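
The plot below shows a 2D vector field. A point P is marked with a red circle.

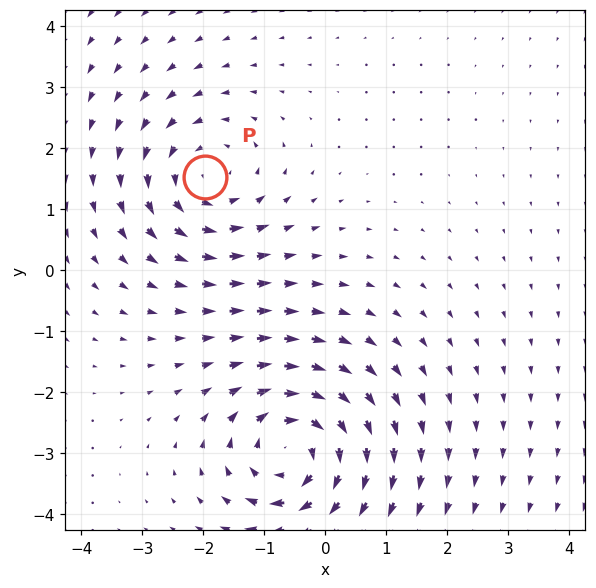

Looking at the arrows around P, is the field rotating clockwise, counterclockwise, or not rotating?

counterclockwise

Near P at (-2.0, 1.5) the arrows circulate counterclockwise. The curl (z-component) there is about +3; positive curl means counterclockwise rotation.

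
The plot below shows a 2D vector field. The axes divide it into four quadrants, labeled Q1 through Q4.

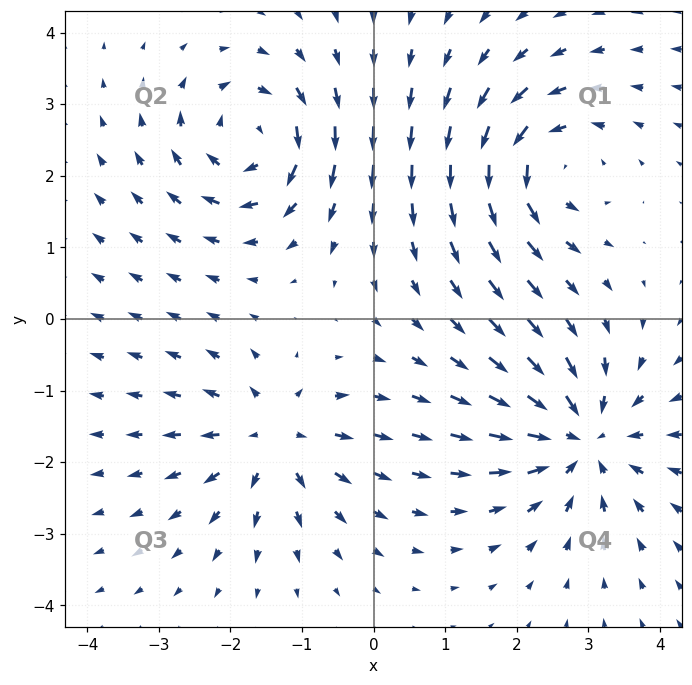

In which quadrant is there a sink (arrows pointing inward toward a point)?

Q4

The sink sits at approximately (2.9, -1.7), which lies in quadrant Q4. The divergence there is about -4, negative as expected for a sink.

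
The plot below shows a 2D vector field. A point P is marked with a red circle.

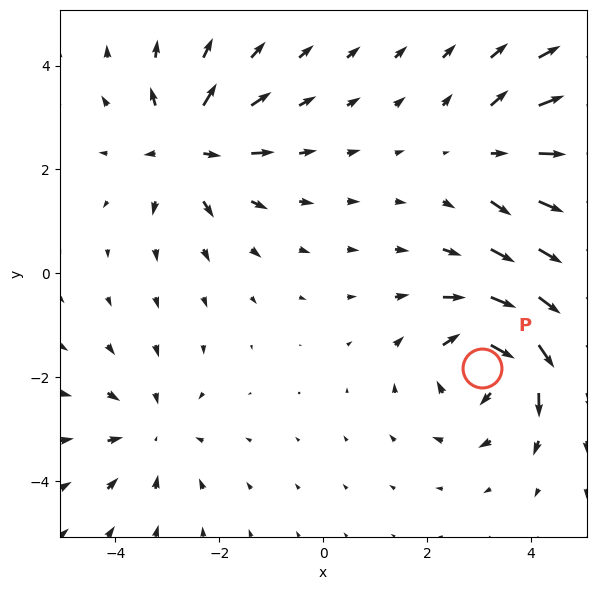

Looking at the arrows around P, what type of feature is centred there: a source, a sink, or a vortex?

vortex

At P (3.1, -1.8) the arrows circulate clockwise. Divergence ≈0, curl about -5 — near-zero divergence with nonzero curl is a vortex.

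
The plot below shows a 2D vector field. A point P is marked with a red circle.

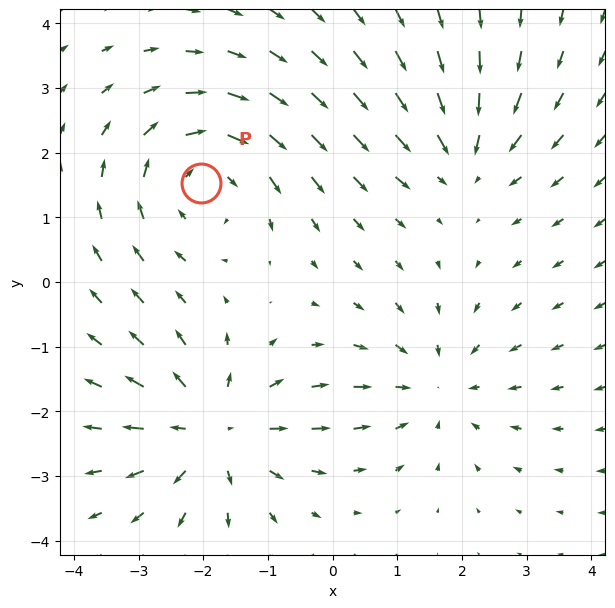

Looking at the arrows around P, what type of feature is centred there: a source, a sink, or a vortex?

vortex

At P (-2.0, 1.5) the arrows circulate clockwise. Divergence ≈0, curl about -4 — near-zero divergence with nonzero curl is a vortex.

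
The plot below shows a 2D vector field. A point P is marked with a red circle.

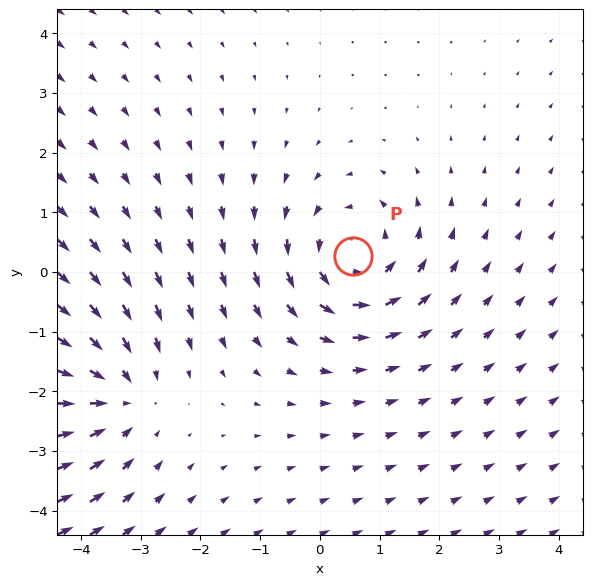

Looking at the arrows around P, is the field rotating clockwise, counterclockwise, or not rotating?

Near P at (0.5, 0.3) the arrows circulate counterclockwise. The curl (z-component) there is about +3; positive curl means counterclockwise rotation.

counterclockwise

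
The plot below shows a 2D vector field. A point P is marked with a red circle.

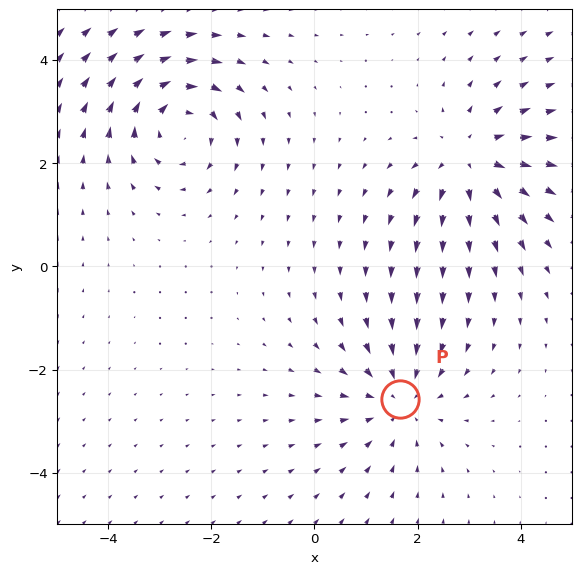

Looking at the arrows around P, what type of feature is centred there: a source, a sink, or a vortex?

At P (1.6, -2.6) the arrows converge inward. Divergence about -4, curl ≈0 — negative divergence with near-zero curl is a sink.

sink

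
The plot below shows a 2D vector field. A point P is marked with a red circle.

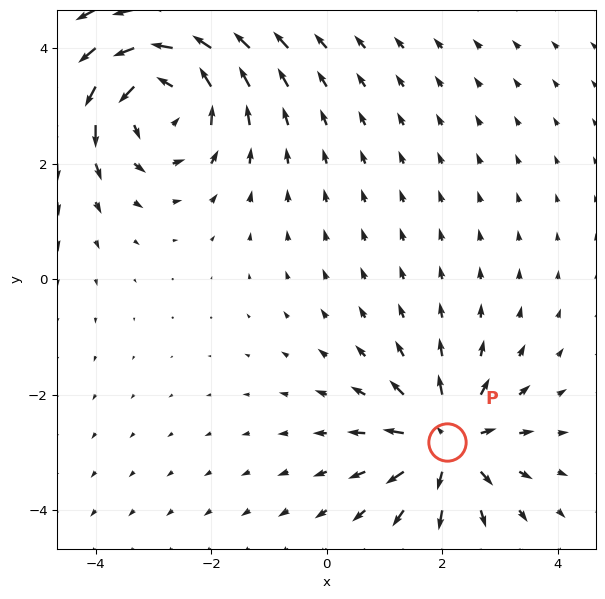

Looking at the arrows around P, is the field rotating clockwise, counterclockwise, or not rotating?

not rotating

Near P at (2.1, -2.8) the arrows show no circulation. The curl there is ≈0.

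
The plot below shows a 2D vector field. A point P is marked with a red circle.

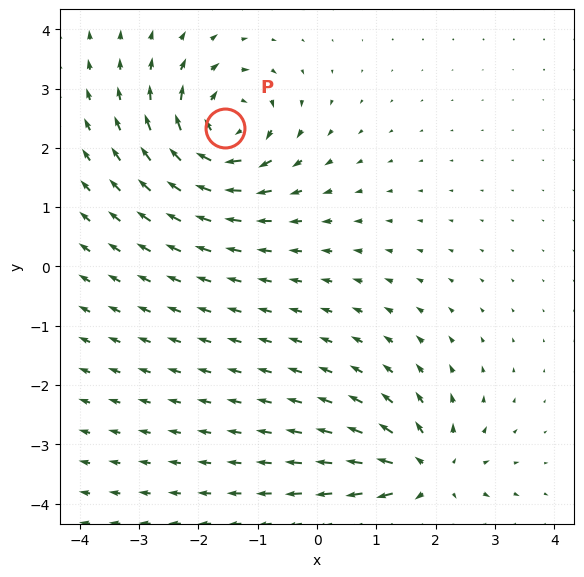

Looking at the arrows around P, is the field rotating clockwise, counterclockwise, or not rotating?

Near P at (-1.6, 2.3) the arrows circulate clockwise. The curl (z-component) there is about -5; negative curl means clockwise rotation.

clockwise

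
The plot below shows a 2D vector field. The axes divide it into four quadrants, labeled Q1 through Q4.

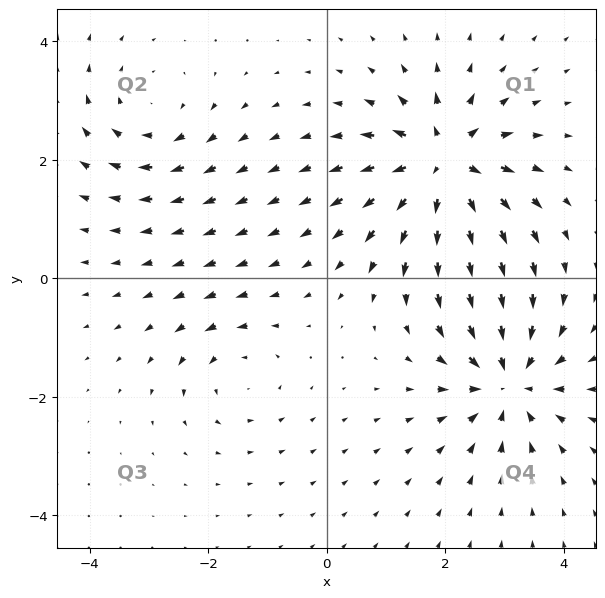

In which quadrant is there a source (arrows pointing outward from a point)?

The source sits at approximately (2.0, 1.9), which lies in quadrant Q1. The divergence there is about +7, positive as expected for a source.

Q1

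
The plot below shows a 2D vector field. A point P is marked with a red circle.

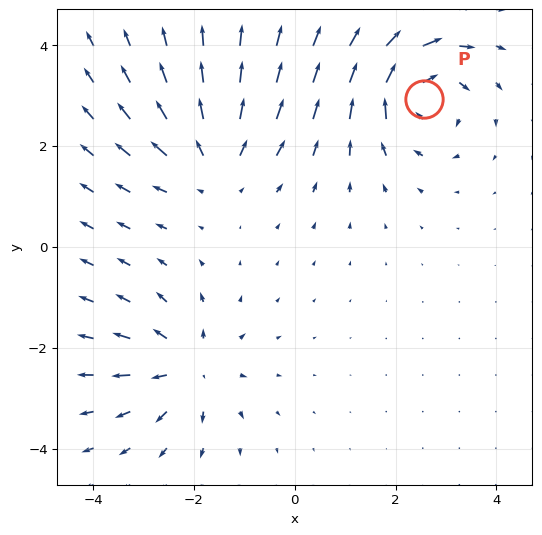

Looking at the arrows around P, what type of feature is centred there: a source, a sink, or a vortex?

At P (2.6, 2.9) the arrows circulate clockwise. Divergence ≈0, curl about -6 — near-zero divergence with nonzero curl is a vortex.

vortex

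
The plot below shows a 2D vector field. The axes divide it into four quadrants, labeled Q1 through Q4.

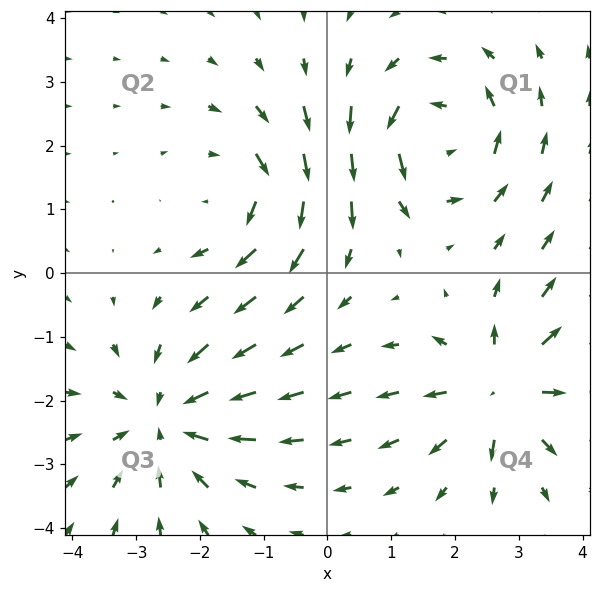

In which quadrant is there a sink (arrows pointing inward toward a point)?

Q3

The sink sits at approximately (-2.5, -2.3), which lies in quadrant Q3. The divergence there is about -3, negative as expected for a sink.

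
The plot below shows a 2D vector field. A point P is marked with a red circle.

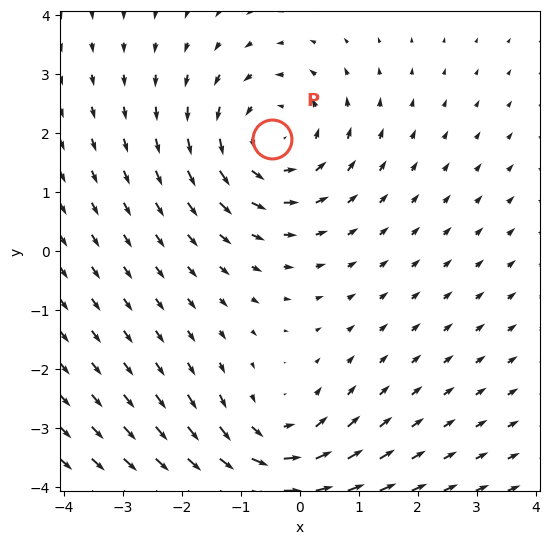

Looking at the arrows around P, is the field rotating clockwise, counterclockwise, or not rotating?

Near P at (-0.5, 1.9) the arrows circulate counterclockwise. The curl (z-component) there is about +3; positive curl means counterclockwise rotation.

counterclockwise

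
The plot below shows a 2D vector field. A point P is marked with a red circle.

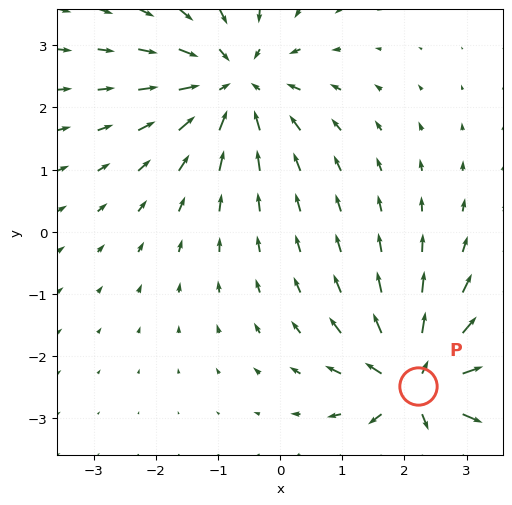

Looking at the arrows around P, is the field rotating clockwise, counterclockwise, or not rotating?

not rotating

Near P at (2.2, -2.5) the arrows show no circulation. The curl there is ≈0.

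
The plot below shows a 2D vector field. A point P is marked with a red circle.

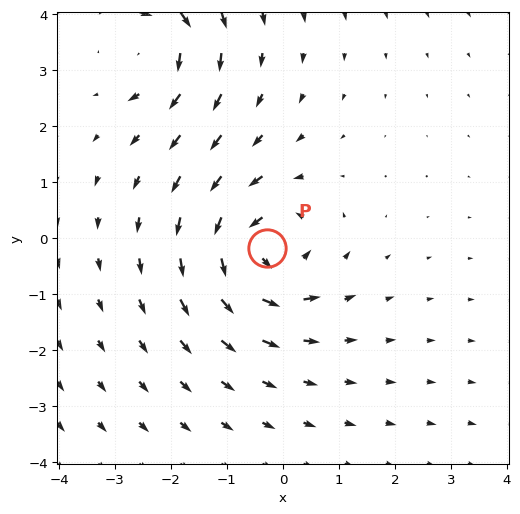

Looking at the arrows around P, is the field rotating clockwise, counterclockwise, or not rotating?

counterclockwise

Near P at (-0.3, -0.2) the arrows circulate counterclockwise. The curl (z-component) there is about +5; positive curl means counterclockwise rotation.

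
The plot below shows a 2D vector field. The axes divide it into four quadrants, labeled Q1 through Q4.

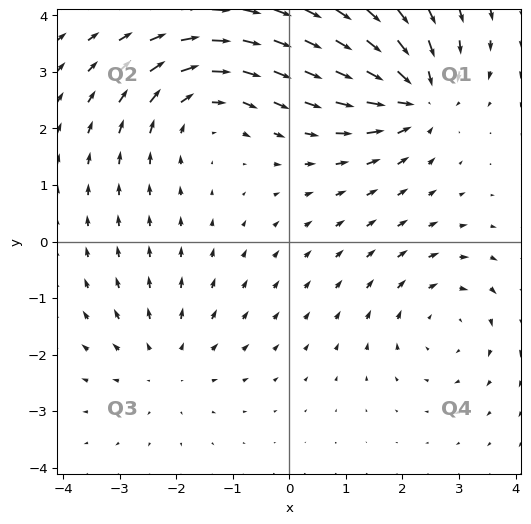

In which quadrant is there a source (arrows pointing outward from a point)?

Q3

The source sits at approximately (-2.2, -2.2), which lies in quadrant Q3. The divergence there is about +2, positive as expected for a source.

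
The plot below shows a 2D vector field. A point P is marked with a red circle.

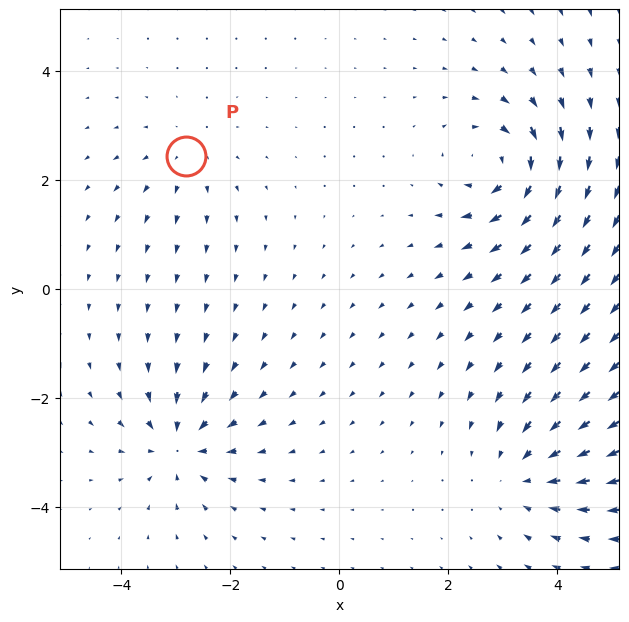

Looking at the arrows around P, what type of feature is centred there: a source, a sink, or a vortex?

source

At P (-2.8, 2.4) the arrows spread outward. Divergence about +3, curl ≈0 — positive divergence with near-zero curl is a source.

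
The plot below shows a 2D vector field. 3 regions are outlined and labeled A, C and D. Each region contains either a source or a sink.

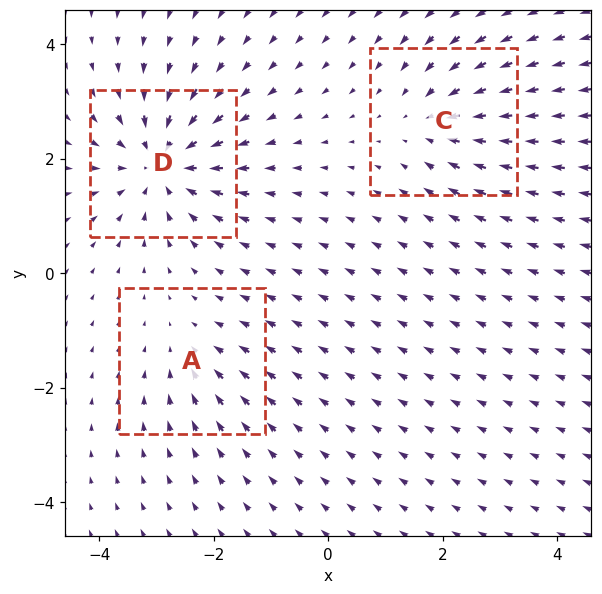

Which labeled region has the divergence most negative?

D

Divergence at each region's feature centre — A: about -2, C: about -3, D: about -5. Region D is most negative.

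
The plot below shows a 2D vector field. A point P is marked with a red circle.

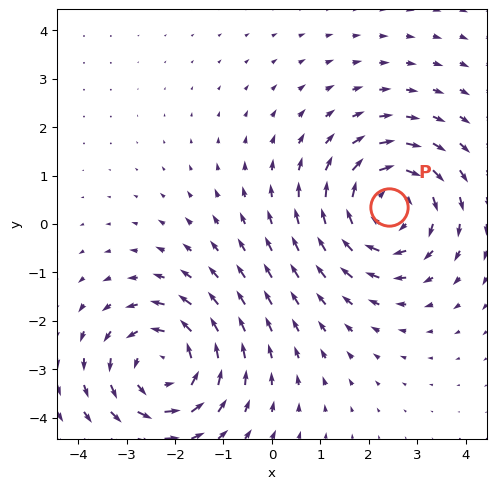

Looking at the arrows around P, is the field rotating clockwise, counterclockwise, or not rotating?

Near P at (2.4, 0.3) the arrows circulate clockwise. The curl (z-component) there is about -3; negative curl means clockwise rotation.

clockwise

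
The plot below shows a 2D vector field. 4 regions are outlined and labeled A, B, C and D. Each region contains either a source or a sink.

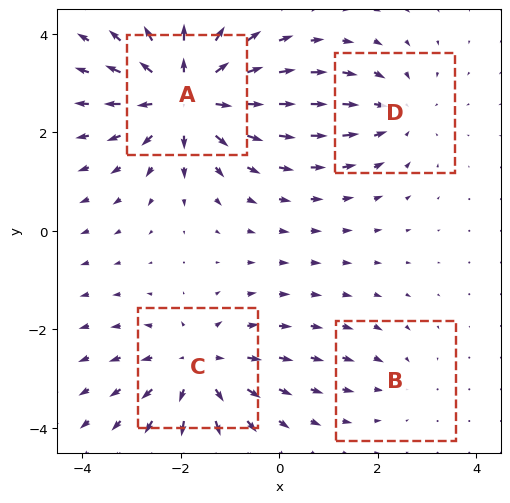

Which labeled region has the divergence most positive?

A

Divergence at each region's feature centre — A: about +6, B: about -2, C: about +4, D: about -3. Region A is most positive.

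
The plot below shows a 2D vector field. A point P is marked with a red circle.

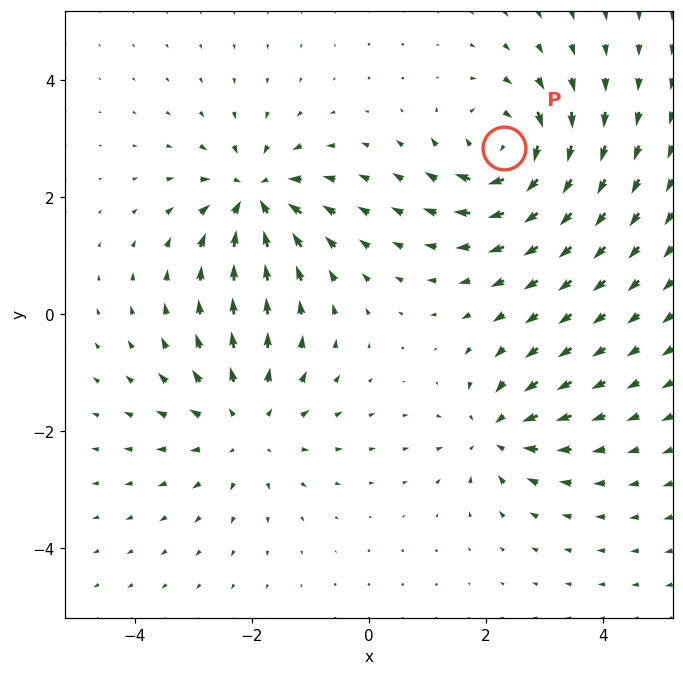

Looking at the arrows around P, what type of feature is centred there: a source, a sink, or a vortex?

vortex

At P (2.3, 2.8) the arrows circulate clockwise. Divergence ≈0, curl about -7 — near-zero divergence with nonzero curl is a vortex.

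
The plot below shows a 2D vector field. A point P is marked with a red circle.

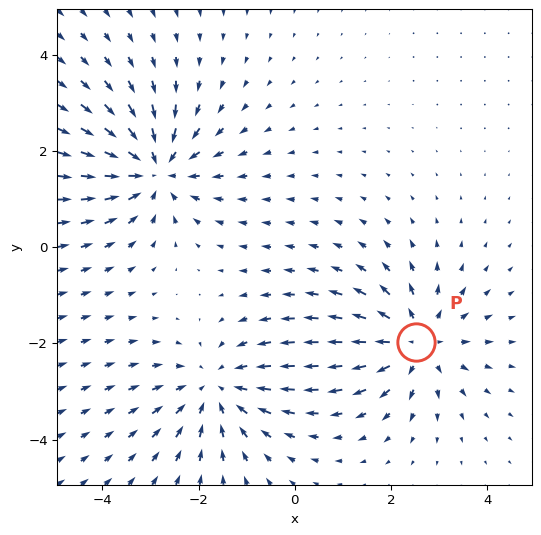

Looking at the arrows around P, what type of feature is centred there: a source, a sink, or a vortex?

At P (2.5, -2.0) the arrows spread outward. Divergence about +5, curl ≈0 — positive divergence with near-zero curl is a source.

source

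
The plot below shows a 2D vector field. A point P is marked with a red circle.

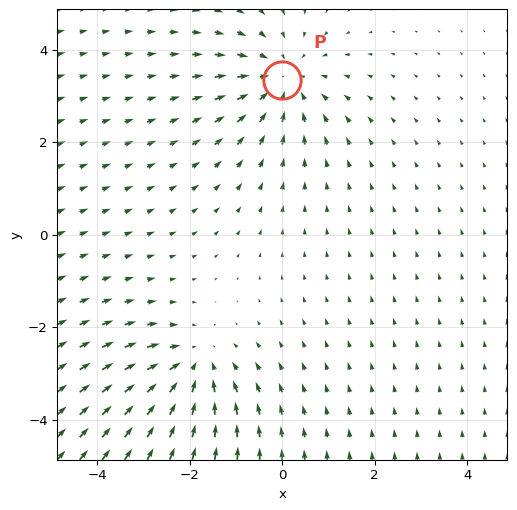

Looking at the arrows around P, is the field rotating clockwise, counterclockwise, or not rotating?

not rotating

Near P at (-0.0, 3.3) the arrows show no circulation. The curl there is ≈0.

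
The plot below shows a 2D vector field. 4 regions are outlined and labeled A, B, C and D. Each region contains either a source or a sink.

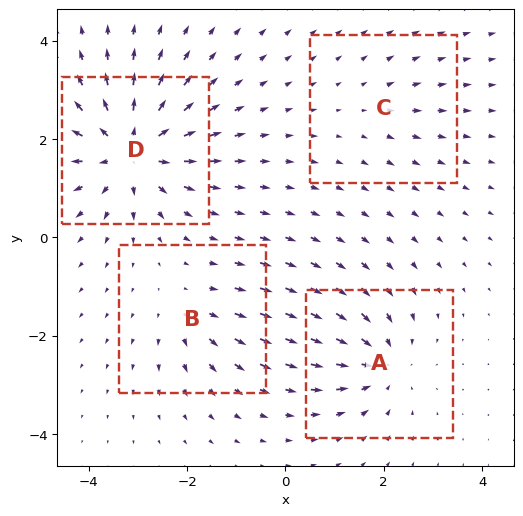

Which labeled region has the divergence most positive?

Divergence at each region's feature centre — A: about -5, B: about +3, C: about +2, D: about +7. Region D is most positive.

D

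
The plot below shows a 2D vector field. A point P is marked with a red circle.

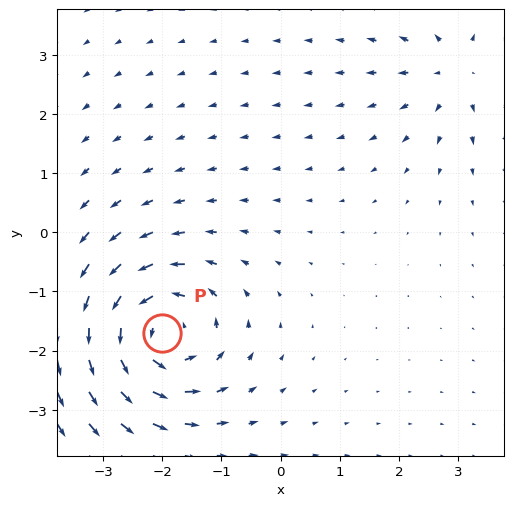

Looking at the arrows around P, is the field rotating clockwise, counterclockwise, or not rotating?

Near P at (-2.0, -1.7) the arrows circulate counterclockwise. The curl (z-component) there is about +4; positive curl means counterclockwise rotation.

counterclockwise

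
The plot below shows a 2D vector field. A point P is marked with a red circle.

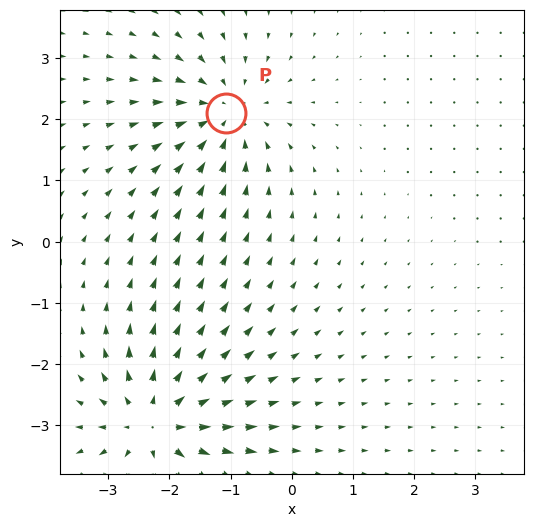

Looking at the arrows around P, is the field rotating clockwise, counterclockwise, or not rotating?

not rotating

Near P at (-1.1, 2.1) the arrows show no circulation. The curl there is ≈0.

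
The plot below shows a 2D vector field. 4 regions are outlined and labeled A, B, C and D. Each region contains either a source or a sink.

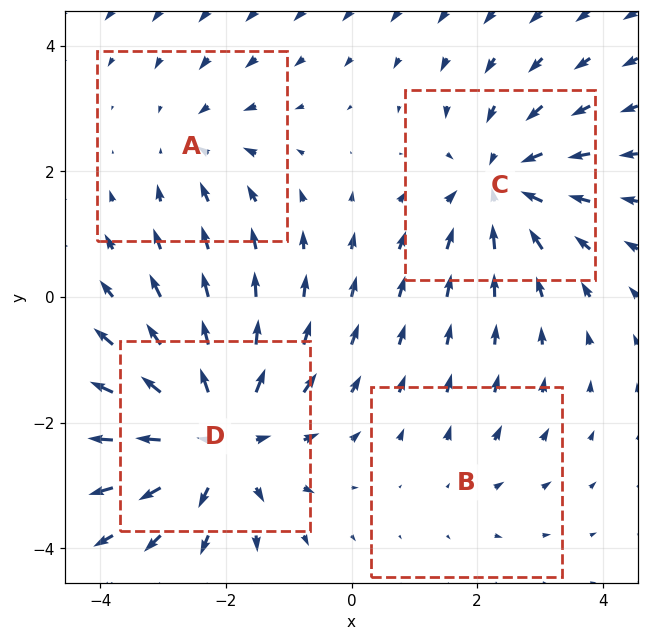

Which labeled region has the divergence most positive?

D

Divergence at each region's feature centre — A: about -3, B: about +2, C: about -5, D: about +6. Region D is most positive.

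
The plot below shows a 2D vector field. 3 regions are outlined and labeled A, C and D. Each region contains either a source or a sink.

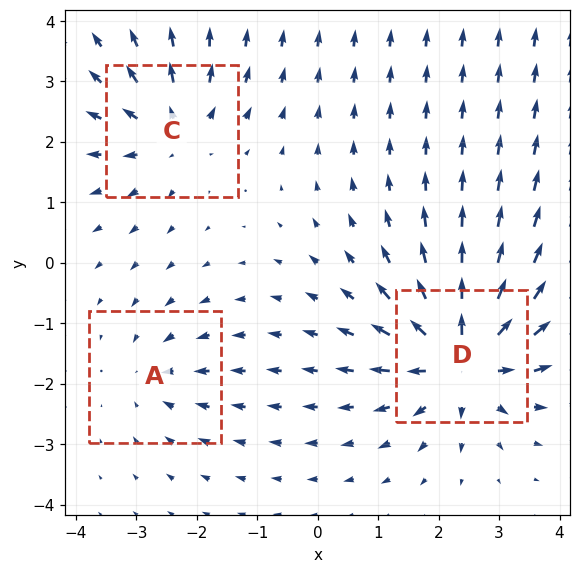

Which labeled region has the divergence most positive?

D

Divergence at each region's feature centre — A: about -2, C: about +4, D: about +6. Region D is most positive.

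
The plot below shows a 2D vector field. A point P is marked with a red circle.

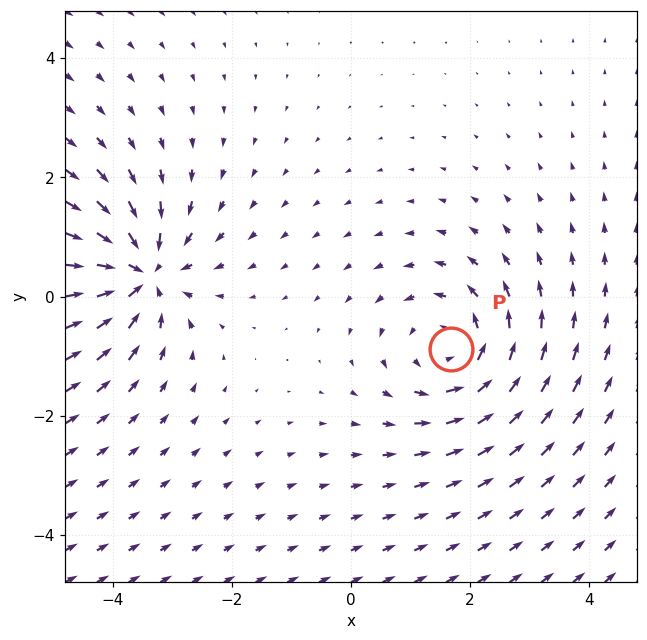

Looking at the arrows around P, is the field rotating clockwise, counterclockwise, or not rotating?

Near P at (1.7, -0.9) the arrows circulate counterclockwise. The curl (z-component) there is about +3; positive curl means counterclockwise rotation.

counterclockwise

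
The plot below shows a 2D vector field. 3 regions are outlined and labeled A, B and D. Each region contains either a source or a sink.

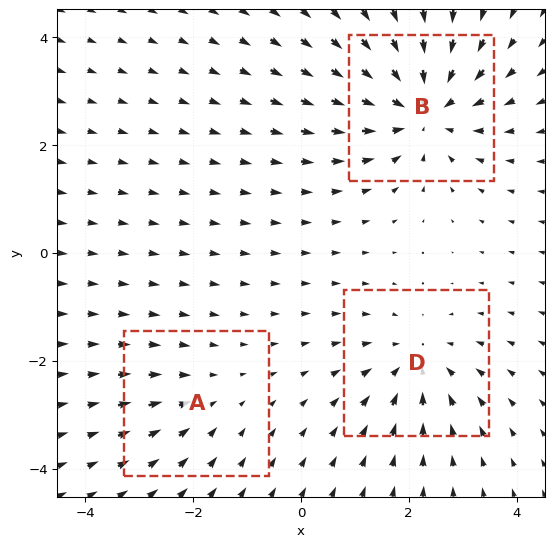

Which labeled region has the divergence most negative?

B

Divergence at each region's feature centre — A: about -2, B: about -5, D: about -3. Region B is most negative.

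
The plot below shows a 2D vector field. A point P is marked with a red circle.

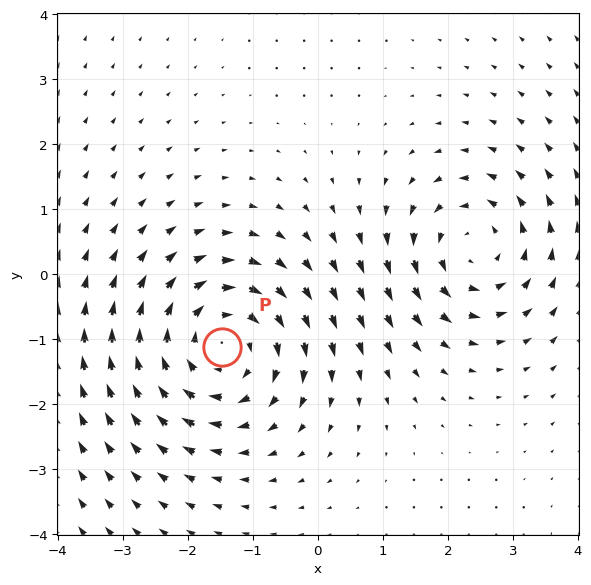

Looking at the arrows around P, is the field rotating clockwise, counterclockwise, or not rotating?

Near P at (-1.5, -1.1) the arrows circulate clockwise. The curl (z-component) there is about -3; negative curl means clockwise rotation.

clockwise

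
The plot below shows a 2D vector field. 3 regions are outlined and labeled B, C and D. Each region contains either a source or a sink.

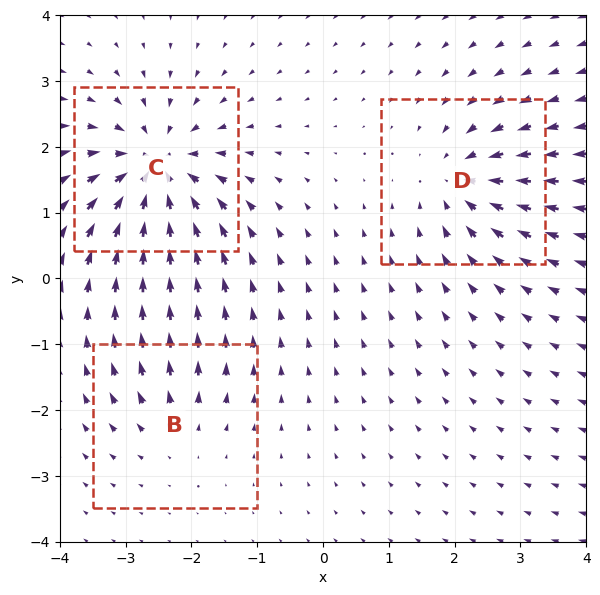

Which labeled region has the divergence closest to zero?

Divergence at each region's feature centre — B: about +3, C: about -6, D: about -4. Region B is closest to zero.

B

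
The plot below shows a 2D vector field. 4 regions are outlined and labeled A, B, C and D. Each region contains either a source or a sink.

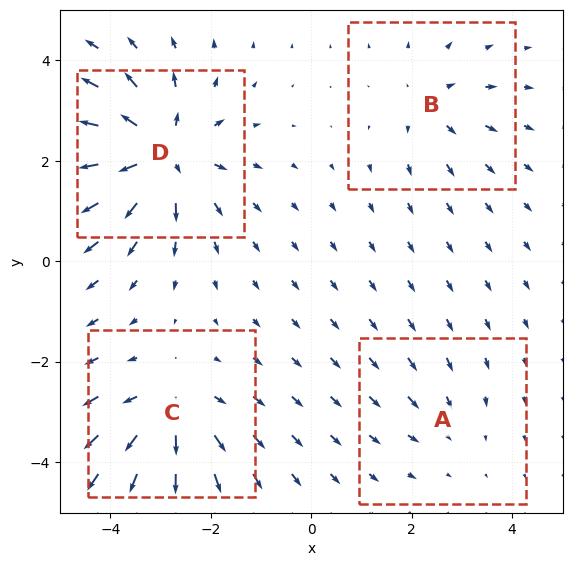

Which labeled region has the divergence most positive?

Divergence at each region's feature centre — A: about -2, B: about +3, C: about +5, D: about +7. Region D is most positive.

D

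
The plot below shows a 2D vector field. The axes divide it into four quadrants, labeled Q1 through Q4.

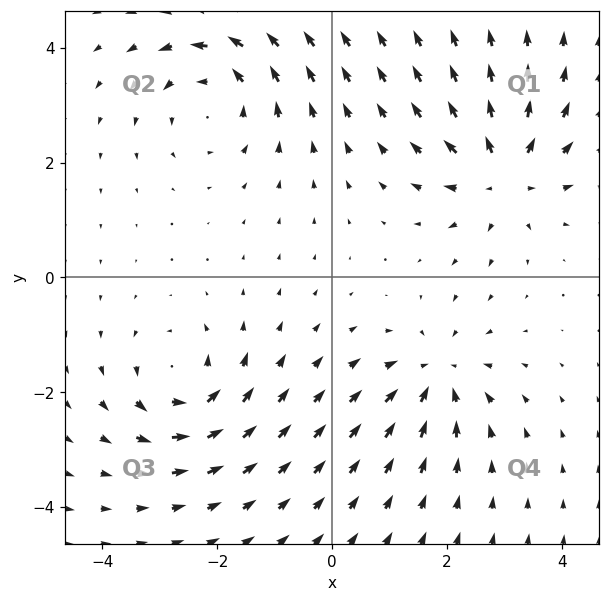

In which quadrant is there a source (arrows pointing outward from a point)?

The source sits at approximately (3.0, 1.8), which lies in quadrant Q1. The divergence there is about +6, positive as expected for a source.

Q1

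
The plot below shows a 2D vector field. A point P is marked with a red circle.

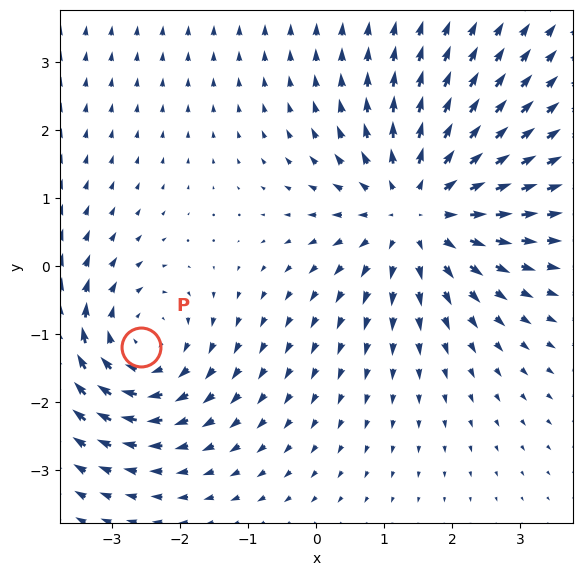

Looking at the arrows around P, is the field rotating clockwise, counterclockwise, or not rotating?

Near P at (-2.6, -1.2) the arrows circulate clockwise. The curl (z-component) there is about -3; negative curl means clockwise rotation.

clockwise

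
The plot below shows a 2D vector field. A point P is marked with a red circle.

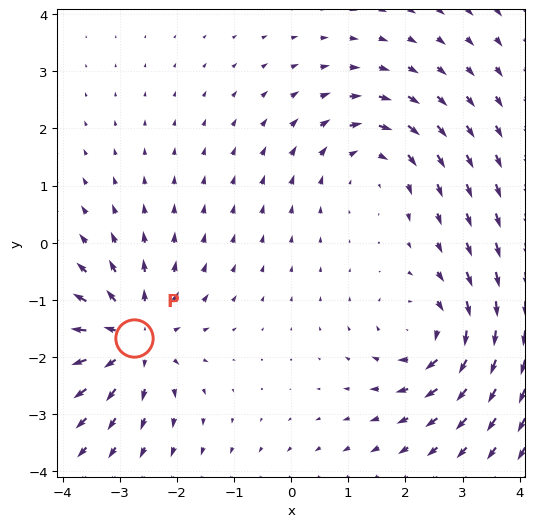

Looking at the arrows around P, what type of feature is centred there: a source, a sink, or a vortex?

At P (-2.8, -1.7) the arrows spread outward. Divergence about +4, curl ≈0 — positive divergence with near-zero curl is a source.

source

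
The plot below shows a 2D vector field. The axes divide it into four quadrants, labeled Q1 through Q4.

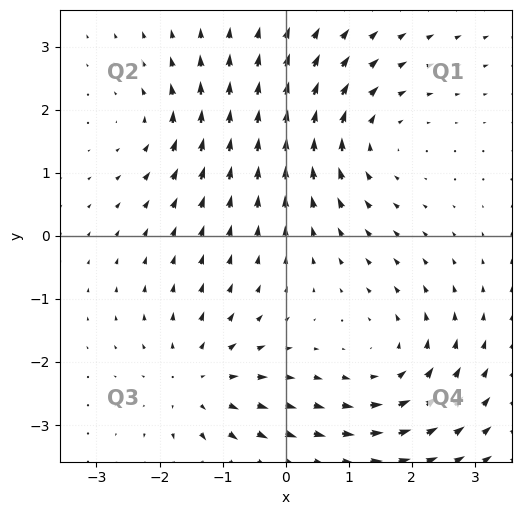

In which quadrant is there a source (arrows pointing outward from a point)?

The source sits at approximately (-1.4, -2.3), which lies in quadrant Q3. The divergence there is about +4, positive as expected for a source.

Q3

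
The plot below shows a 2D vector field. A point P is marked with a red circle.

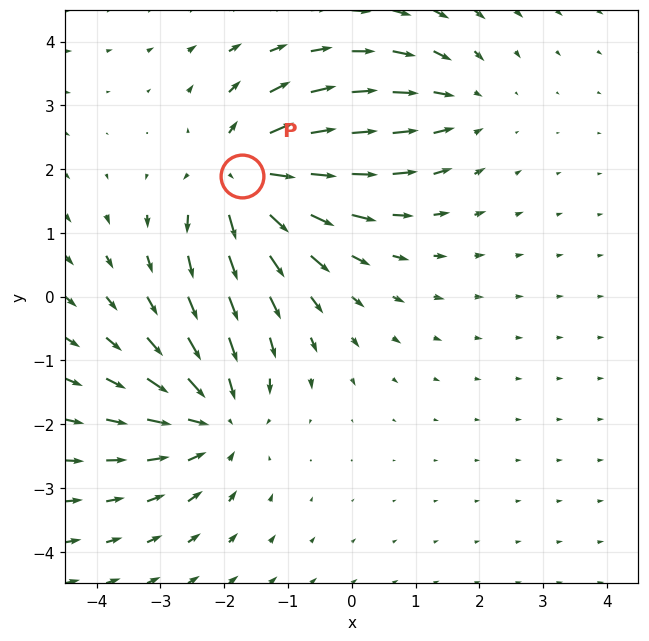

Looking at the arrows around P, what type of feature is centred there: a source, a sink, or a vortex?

At P (-1.7, 1.9) the arrows spread outward. Divergence about +6, curl ≈0 — positive divergence with near-zero curl is a source.

source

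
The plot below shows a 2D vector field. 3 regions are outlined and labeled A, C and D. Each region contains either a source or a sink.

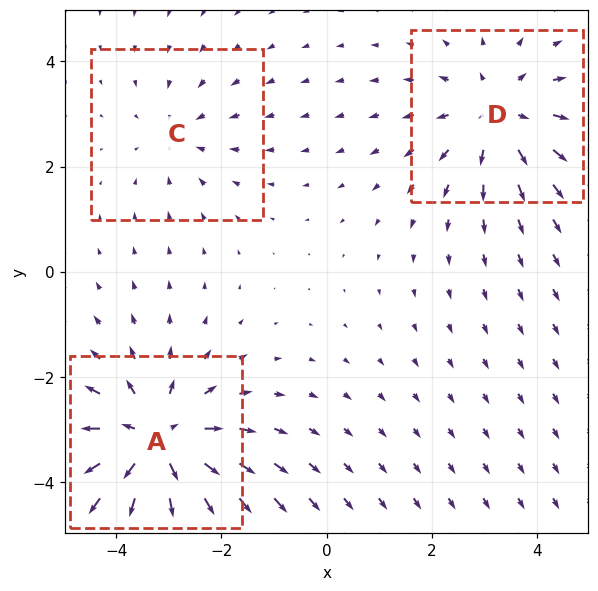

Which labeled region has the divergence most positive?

Divergence at each region's feature centre — A: about +4, C: about -2, D: about +3. Region A is most positive.

A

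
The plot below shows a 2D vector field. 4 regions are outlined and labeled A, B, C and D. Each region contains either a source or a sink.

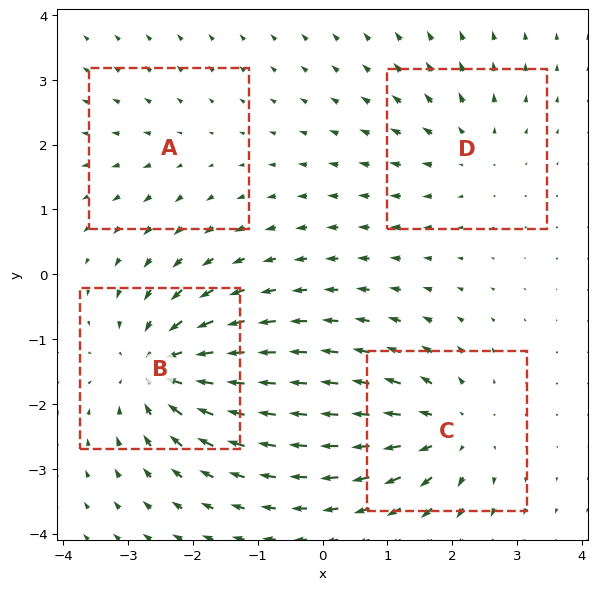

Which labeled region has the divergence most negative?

B

Divergence at each region's feature centre — A: about +2, B: about -7, C: about +6, D: about +4. Region B is most negative.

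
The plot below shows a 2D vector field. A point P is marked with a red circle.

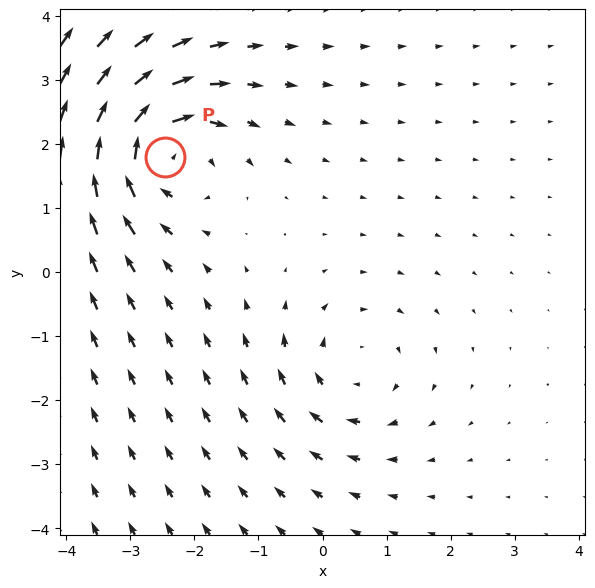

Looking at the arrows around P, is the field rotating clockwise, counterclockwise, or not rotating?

Near P at (-2.5, 1.8) the arrows circulate clockwise. The curl (z-component) there is about -5; negative curl means clockwise rotation.

clockwise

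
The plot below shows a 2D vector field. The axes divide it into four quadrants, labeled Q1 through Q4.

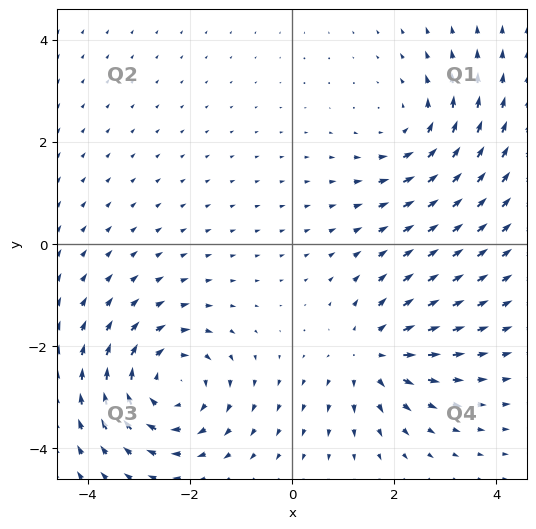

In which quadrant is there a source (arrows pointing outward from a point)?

Q4

The source sits at approximately (1.6, -2.2), which lies in quadrant Q4. The divergence there is about +4, positive as expected for a source.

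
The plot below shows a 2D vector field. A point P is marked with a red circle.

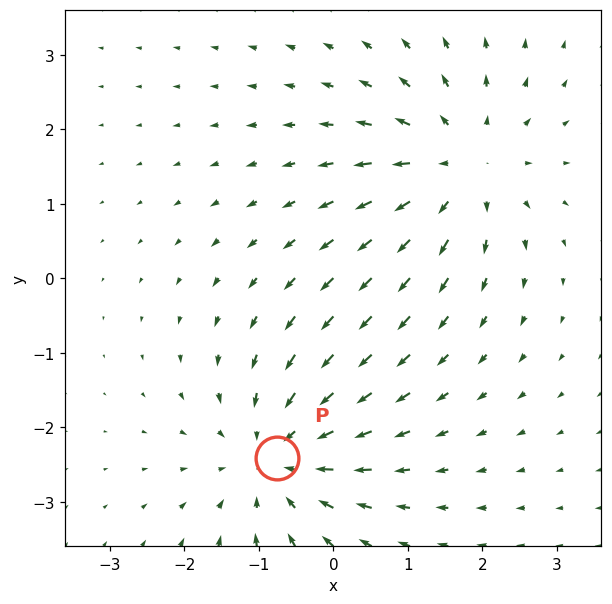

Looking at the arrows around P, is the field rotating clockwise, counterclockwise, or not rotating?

not rotating

Near P at (-0.8, -2.4) the arrows show no circulation. The curl there is ≈0.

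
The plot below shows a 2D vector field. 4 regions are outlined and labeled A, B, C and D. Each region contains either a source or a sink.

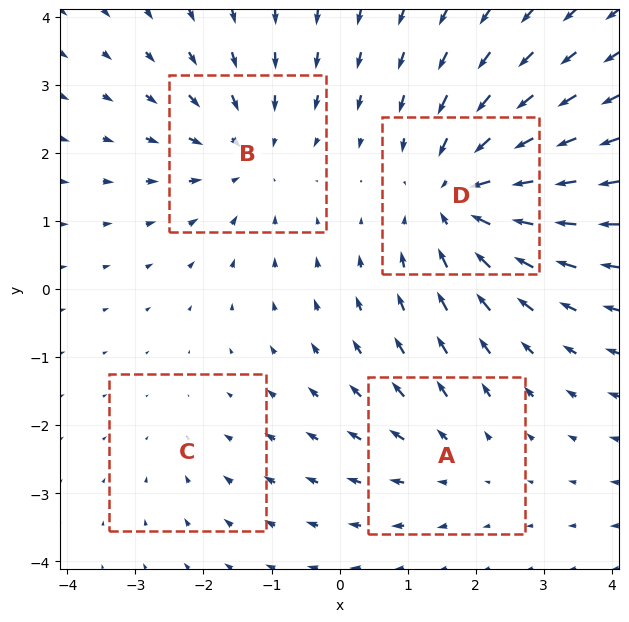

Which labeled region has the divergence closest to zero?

C

Divergence at each region's feature centre — A: about +3, B: about -4, C: about -2, D: about -6. Region C is closest to zero.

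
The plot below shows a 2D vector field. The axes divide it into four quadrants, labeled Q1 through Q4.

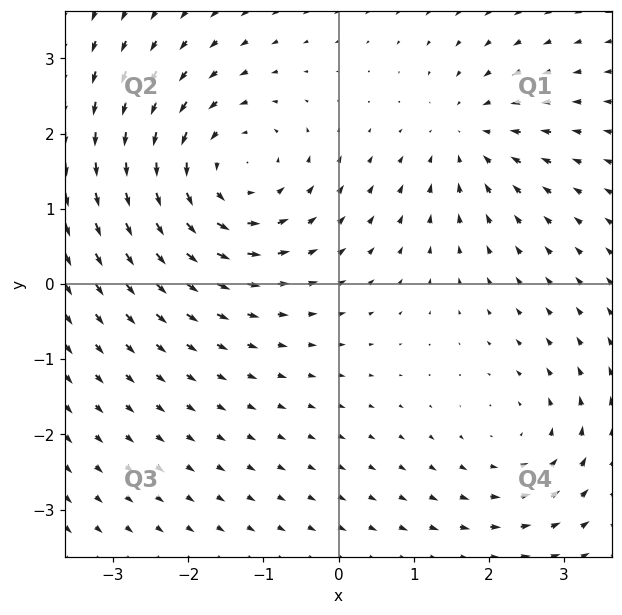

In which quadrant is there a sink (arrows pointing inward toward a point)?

The sink sits at approximately (1.7, 2.0), which lies in quadrant Q1. The divergence there is about -3, negative as expected for a sink.

Q1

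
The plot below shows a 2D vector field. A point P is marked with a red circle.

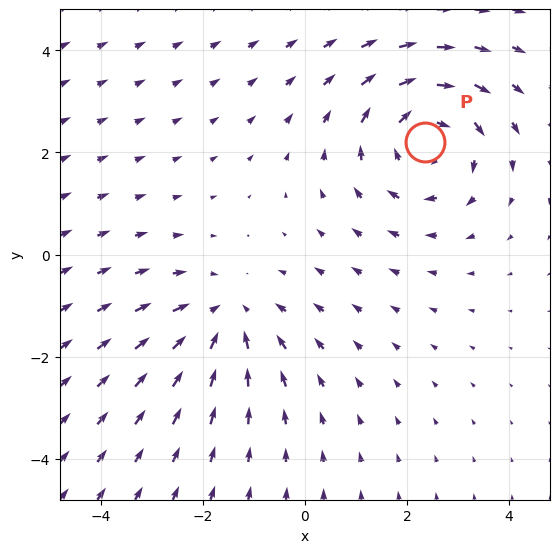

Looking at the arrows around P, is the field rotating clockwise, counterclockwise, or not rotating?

Near P at (2.4, 2.2) the arrows circulate clockwise. The curl (z-component) there is about -4; negative curl means clockwise rotation.

clockwise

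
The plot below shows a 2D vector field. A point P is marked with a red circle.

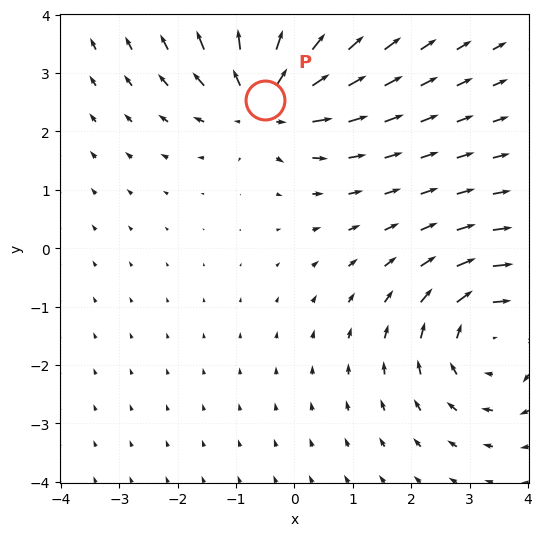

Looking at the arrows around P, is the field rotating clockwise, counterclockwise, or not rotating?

Near P at (-0.5, 2.5) the arrows show no circulation. The curl there is ≈0.

not rotating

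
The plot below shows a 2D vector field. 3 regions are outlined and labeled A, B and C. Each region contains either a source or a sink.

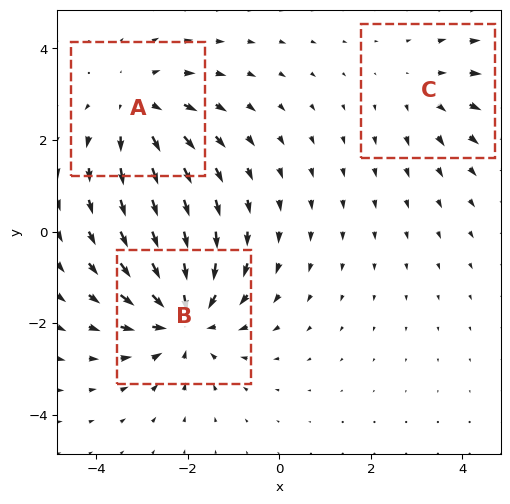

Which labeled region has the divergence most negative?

B

Divergence at each region's feature centre — A: about +3, B: about -4, C: about +2. Region B is most negative.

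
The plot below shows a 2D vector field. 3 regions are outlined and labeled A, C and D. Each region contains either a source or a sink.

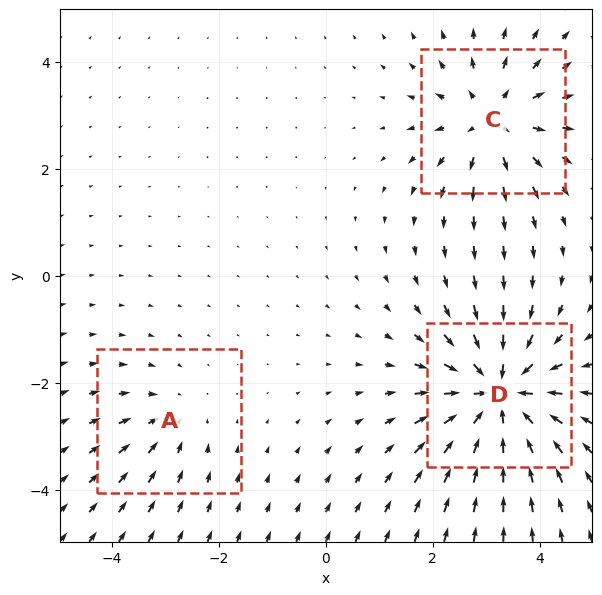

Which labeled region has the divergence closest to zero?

A

Divergence at each region's feature centre — A: about -2, C: about +4, D: about -5. Region A is closest to zero.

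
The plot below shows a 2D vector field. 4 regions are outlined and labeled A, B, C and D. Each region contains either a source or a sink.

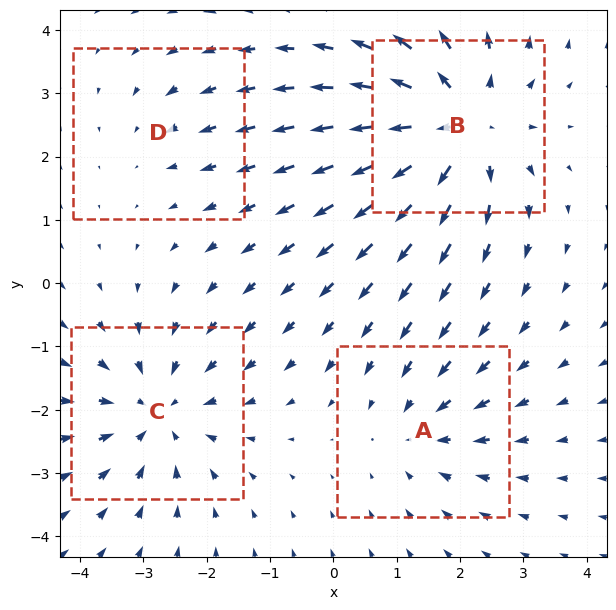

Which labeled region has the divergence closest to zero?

D

Divergence at each region's feature centre — A: about -3, B: about +6, C: about -4, D: about -2. Region D is closest to zero.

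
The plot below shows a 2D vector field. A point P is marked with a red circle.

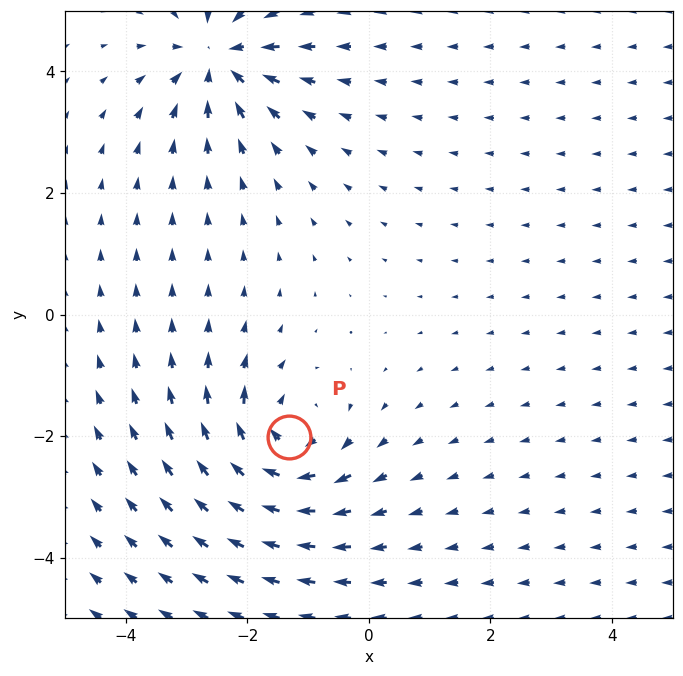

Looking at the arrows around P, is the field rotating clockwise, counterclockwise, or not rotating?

clockwise

Near P at (-1.3, -2.0) the arrows circulate clockwise. The curl (z-component) there is about -4; negative curl means clockwise rotation.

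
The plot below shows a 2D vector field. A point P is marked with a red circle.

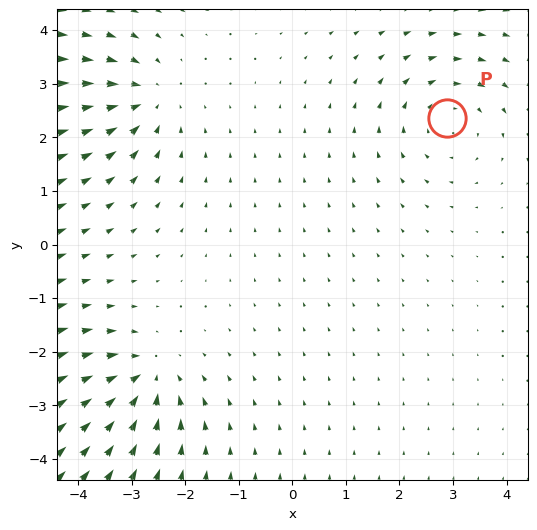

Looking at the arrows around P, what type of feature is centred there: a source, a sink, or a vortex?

vortex

At P (2.9, 2.4) the arrows circulate clockwise. Divergence ≈0, curl about -3 — near-zero divergence with nonzero curl is a vortex.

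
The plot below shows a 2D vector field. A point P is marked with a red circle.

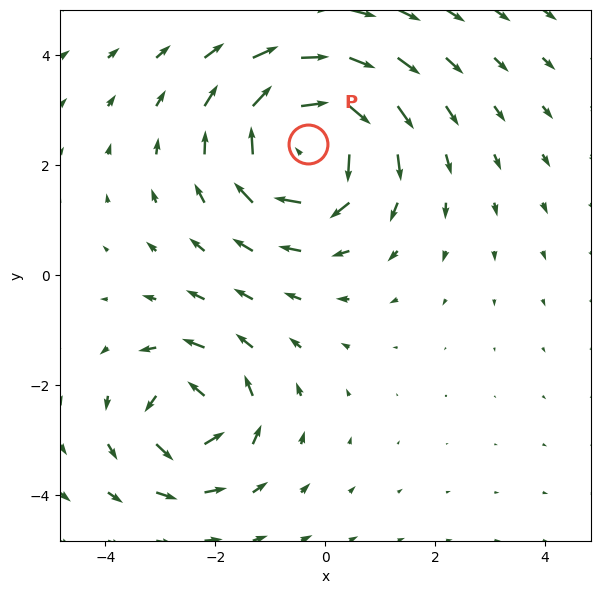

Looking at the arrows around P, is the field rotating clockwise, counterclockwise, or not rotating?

clockwise

Near P at (-0.3, 2.4) the arrows circulate clockwise. The curl (z-component) there is about -4; negative curl means clockwise rotation.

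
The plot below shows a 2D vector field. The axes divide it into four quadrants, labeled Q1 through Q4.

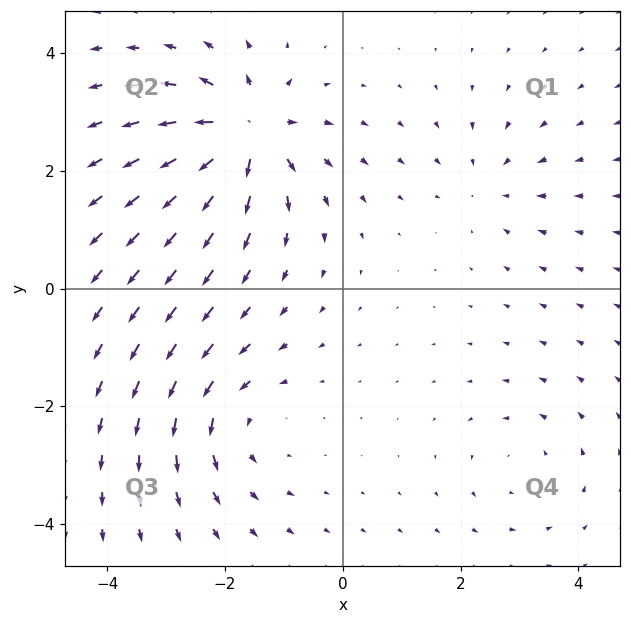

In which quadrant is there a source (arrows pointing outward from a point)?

The source sits at approximately (-1.6, 2.6), which lies in quadrant Q2. The divergence there is about +7, positive as expected for a source.

Q2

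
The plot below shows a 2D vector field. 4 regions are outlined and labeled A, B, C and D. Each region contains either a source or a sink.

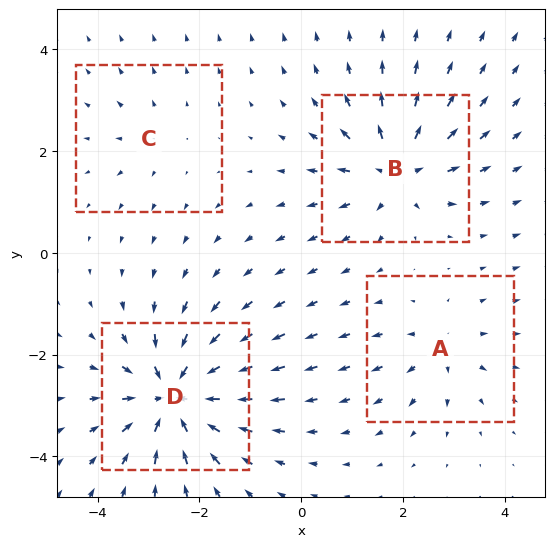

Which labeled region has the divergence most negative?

Divergence at each region's feature centre — A: about +4, B: about +6, C: about +2, D: about -8. Region D is most negative.

D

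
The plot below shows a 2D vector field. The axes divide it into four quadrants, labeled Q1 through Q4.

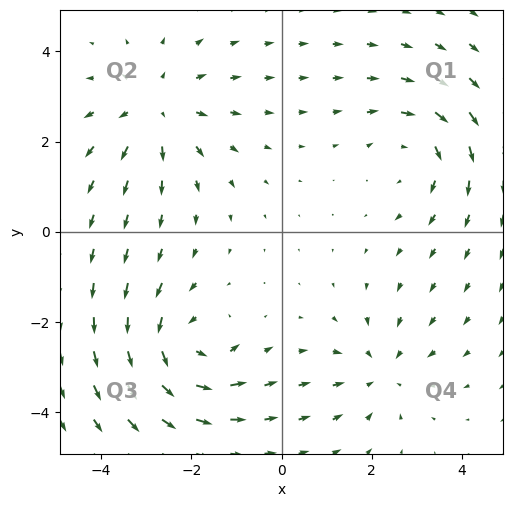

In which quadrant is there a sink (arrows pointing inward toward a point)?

The sink sits at approximately (2.2, -3.1), which lies in quadrant Q4. The divergence there is about -3, negative as expected for a sink.

Q4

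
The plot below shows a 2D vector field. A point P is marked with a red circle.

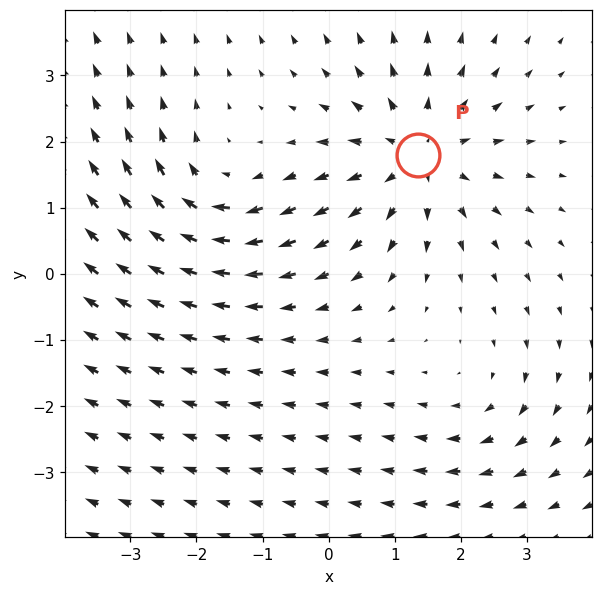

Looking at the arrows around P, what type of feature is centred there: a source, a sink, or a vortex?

At P (1.3, 1.8) the arrows spread outward. Divergence about +5, curl ≈0 — positive divergence with near-zero curl is a source.

source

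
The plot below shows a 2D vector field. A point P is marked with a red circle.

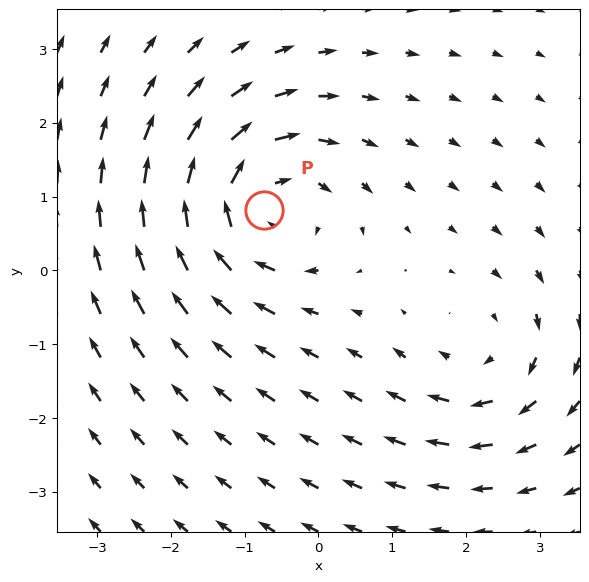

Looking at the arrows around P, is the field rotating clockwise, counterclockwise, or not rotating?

Near P at (-0.7, 0.8) the arrows circulate clockwise. The curl (z-component) there is about -4; negative curl means clockwise rotation.

clockwise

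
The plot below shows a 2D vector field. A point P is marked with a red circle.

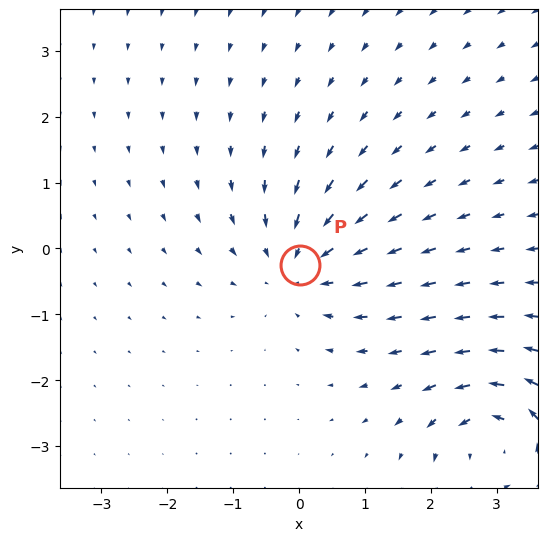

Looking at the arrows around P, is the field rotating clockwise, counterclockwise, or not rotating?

Near P at (0.0, -0.3) the arrows show no circulation. The curl there is ≈0.

not rotating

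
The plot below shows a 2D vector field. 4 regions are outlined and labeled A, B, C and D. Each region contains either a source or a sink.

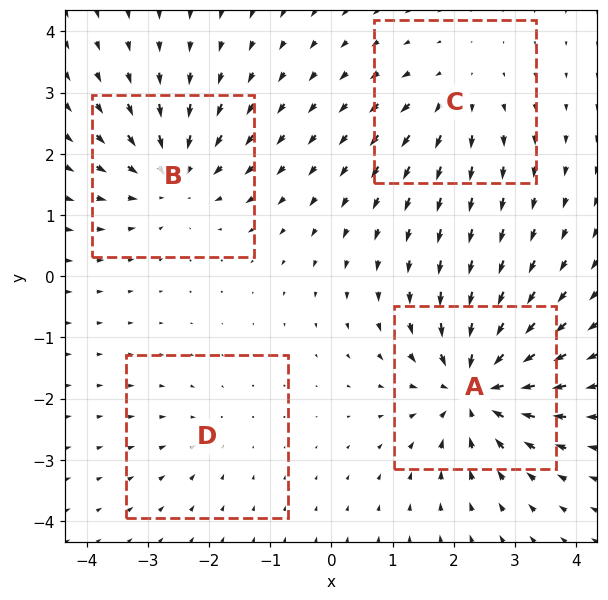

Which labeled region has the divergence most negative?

A

Divergence at each region's feature centre — A: about -8, B: about -6, C: about +4, D: about -2. Region A is most negative.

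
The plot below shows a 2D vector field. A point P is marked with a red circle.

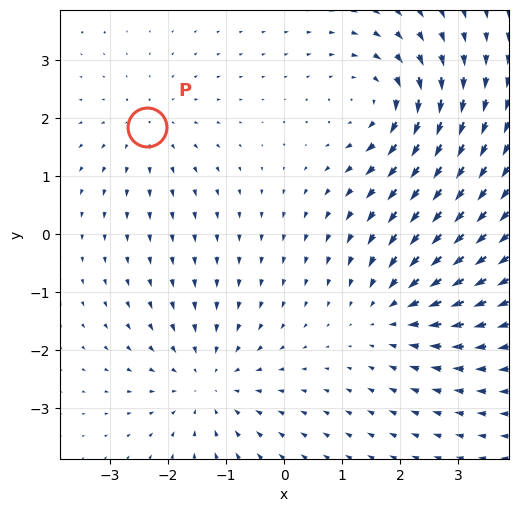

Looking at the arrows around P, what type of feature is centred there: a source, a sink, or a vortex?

At P (-2.4, 1.8) the arrows spread outward. Divergence about +2, curl ≈0 — positive divergence with near-zero curl is a source.

source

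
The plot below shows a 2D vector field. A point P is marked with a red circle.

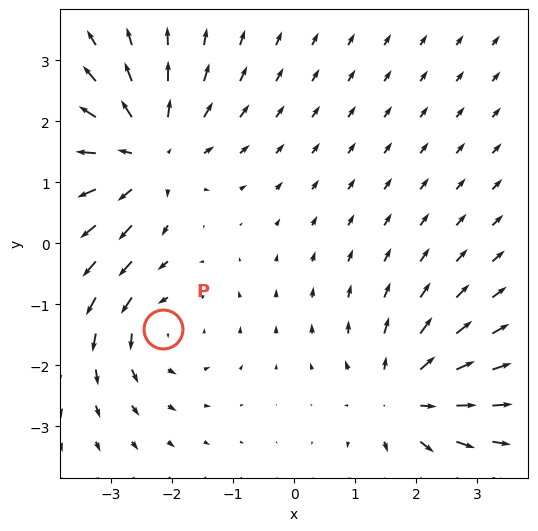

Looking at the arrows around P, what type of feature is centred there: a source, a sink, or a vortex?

vortex

At P (-2.1, -1.4) the arrows circulate counterclockwise. Divergence ≈0, curl about +3 — near-zero divergence with nonzero curl is a vortex.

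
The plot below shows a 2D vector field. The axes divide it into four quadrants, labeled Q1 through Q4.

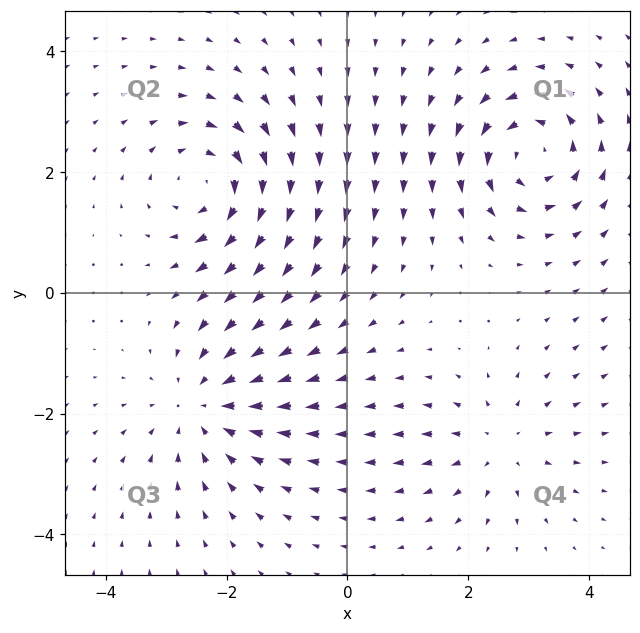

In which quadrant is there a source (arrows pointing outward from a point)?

Q4

The source sits at approximately (2.5, -2.5), which lies in quadrant Q4. The divergence there is about +3, positive as expected for a source.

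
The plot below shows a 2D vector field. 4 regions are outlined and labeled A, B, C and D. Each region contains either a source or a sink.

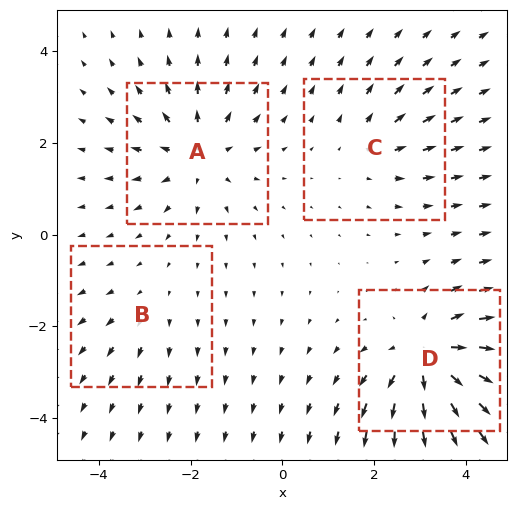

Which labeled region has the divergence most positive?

Divergence at each region's feature centre — A: about +5, B: about +2, C: about +3, D: about +7. Region D is most positive.

D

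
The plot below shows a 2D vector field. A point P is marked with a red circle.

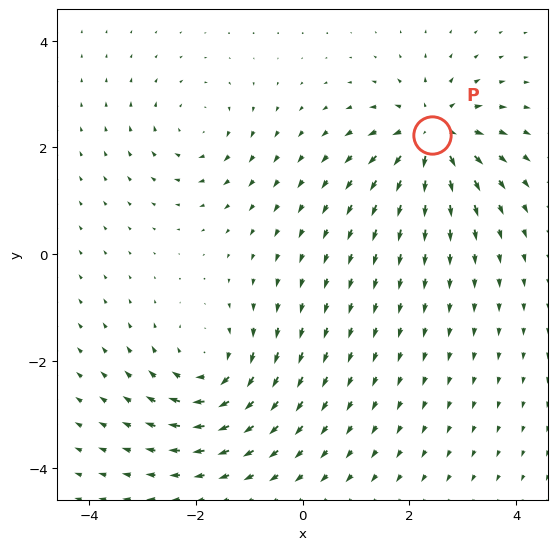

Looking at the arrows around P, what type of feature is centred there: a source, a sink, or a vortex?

source

At P (2.4, 2.2) the arrows spread outward. Divergence about +6, curl ≈0 — positive divergence with near-zero curl is a source.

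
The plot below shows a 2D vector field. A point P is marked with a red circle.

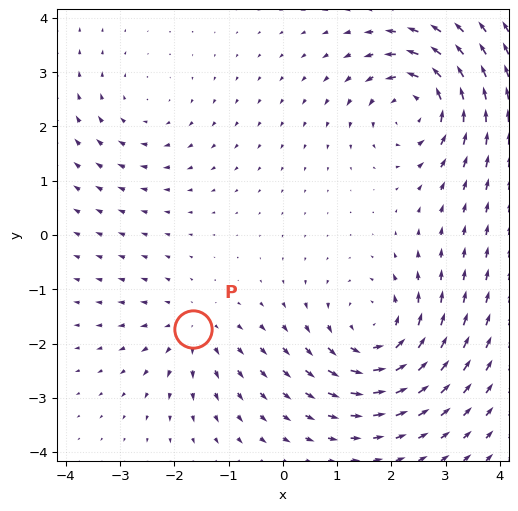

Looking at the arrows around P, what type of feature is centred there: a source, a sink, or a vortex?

At P (-1.7, -1.7) the arrows spread outward. Divergence about +3, curl ≈0 — positive divergence with near-zero curl is a source.

source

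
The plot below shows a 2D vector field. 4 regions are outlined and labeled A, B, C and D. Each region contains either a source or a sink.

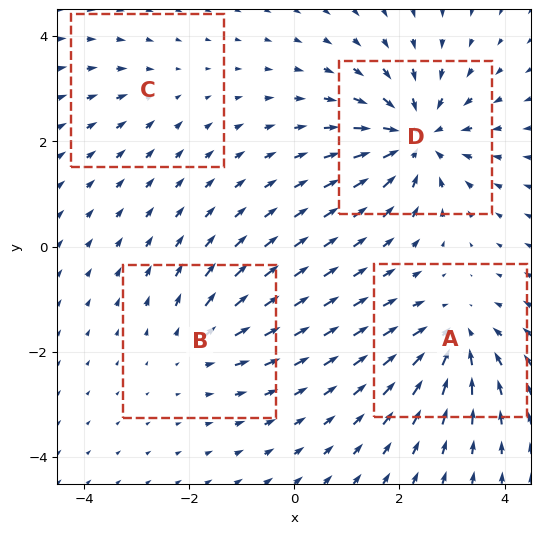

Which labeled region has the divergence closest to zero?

C

Divergence at each region's feature centre — A: about -5, B: about +4, C: about -2, D: about -7. Region C is closest to zero.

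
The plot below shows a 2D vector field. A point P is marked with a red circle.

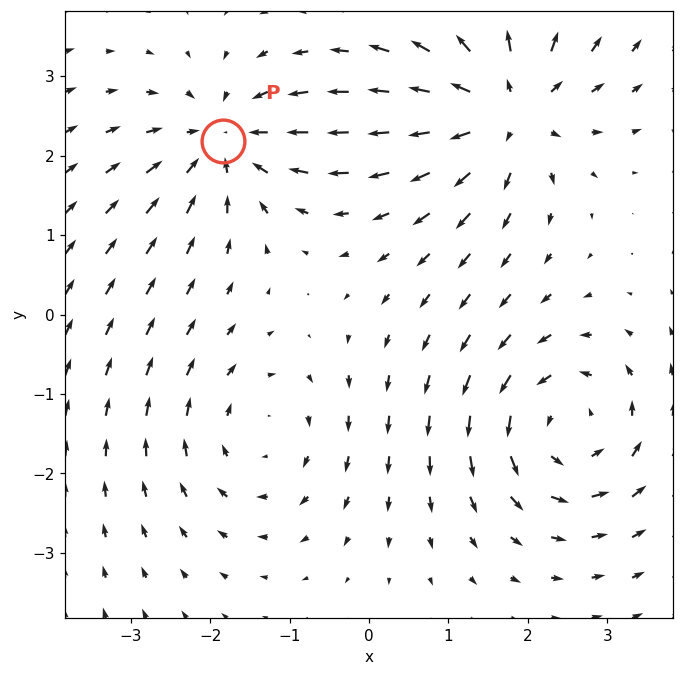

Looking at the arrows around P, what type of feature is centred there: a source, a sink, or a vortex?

sink

At P (-1.8, 2.2) the arrows converge inward. Divergence about -5, curl ≈0 — negative divergence with near-zero curl is a sink.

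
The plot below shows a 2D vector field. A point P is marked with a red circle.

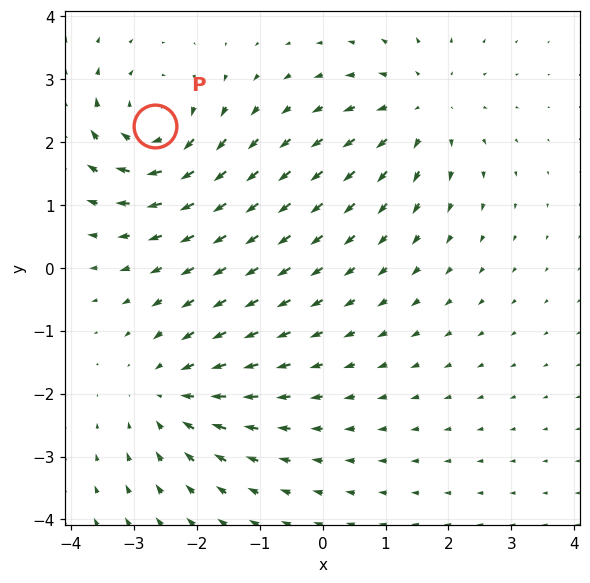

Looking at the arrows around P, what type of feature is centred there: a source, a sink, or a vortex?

vortex

At P (-2.7, 2.3) the arrows circulate clockwise. Divergence ≈0, curl about -5 — near-zero divergence with nonzero curl is a vortex.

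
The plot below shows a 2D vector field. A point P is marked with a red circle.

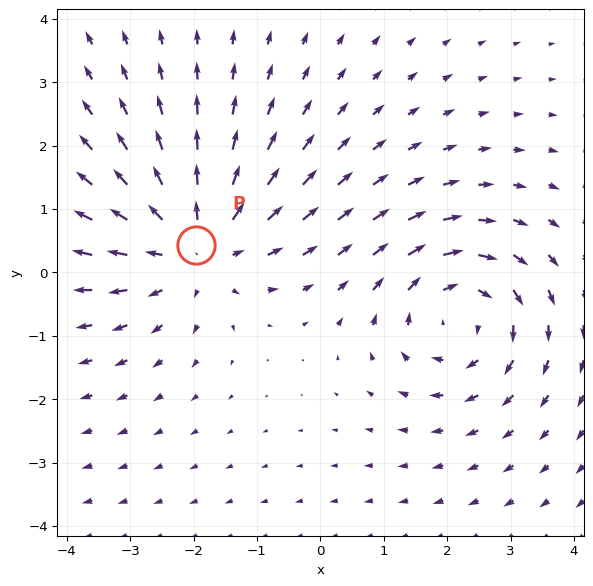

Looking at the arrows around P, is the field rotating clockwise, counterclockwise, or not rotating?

Near P at (-2.0, 0.4) the arrows show no circulation. The curl there is ≈0.

not rotating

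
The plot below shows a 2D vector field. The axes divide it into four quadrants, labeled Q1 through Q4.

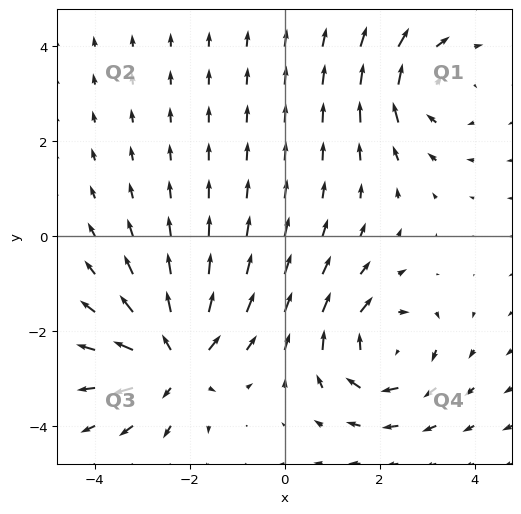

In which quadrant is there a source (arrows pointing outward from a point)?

Q3

The source sits at approximately (-2.3, -2.6), which lies in quadrant Q3. The divergence there is about +4, positive as expected for a source.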